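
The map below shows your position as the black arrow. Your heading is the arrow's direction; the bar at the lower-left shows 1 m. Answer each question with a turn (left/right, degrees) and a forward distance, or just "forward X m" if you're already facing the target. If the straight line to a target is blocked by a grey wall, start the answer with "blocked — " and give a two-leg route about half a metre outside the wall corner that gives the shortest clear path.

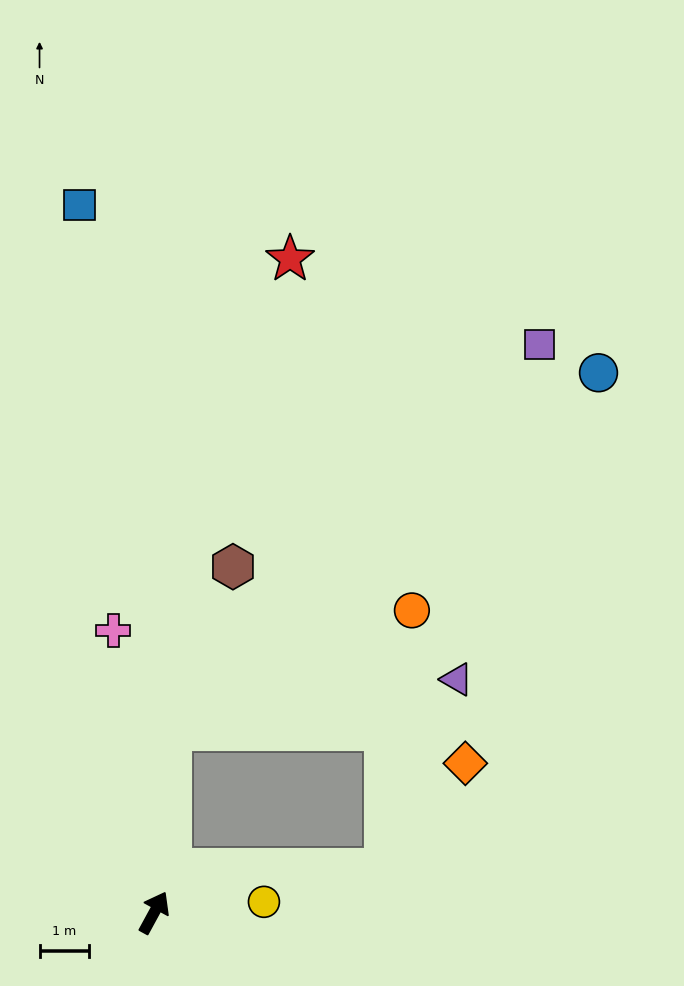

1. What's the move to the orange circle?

blocked — turn left 23°, forward 3.7 m, then turn right 58°, forward 5.5 m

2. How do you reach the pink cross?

turn left 37°, forward 5.8 m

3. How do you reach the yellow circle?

turn right 56°, forward 2.2 m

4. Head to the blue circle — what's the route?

blocked — turn left 23°, forward 3.7 m, then turn right 45°, forward 11.4 m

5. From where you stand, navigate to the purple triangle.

blocked — turn left 23°, forward 3.7 m, then turn right 74°, forward 5.9 m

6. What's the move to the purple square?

blocked — turn left 23°, forward 3.7 m, then turn right 38°, forward 10.9 m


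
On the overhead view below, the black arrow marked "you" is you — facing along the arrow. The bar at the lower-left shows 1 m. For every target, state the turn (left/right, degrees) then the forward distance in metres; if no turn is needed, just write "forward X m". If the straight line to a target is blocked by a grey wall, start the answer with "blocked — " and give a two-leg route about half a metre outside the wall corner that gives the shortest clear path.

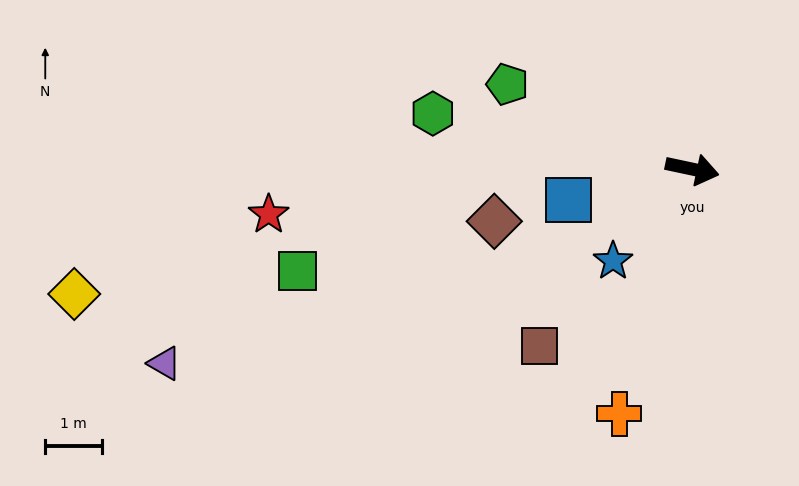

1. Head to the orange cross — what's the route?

turn right 95°, forward 4.5 m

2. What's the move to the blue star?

turn right 119°, forward 2.1 m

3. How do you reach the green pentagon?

turn left 167°, forward 3.6 m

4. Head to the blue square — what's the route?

turn right 154°, forward 2.2 m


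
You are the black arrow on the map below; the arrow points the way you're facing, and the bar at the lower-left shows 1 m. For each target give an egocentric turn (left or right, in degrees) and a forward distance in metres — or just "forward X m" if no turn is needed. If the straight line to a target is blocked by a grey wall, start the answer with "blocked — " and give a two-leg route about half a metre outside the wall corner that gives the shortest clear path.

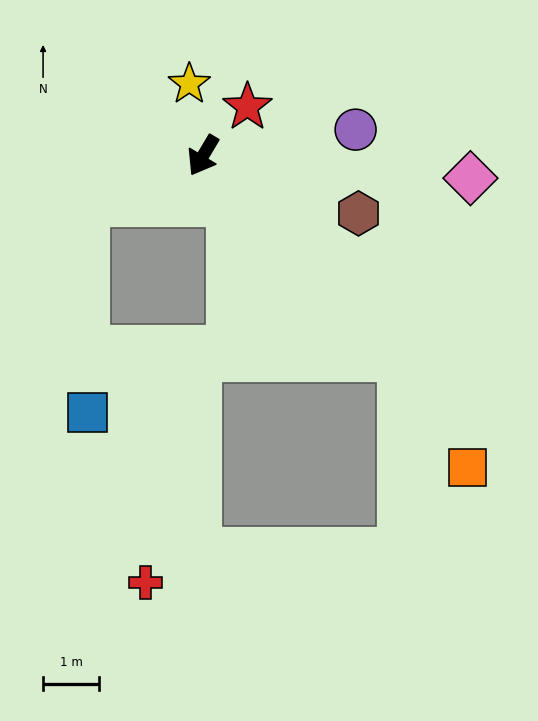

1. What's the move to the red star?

turn left 168°, forward 1.2 m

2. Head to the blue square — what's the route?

blocked — turn right 37°, forward 2.3 m, then turn left 68°, forward 3.7 m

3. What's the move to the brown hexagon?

turn left 100°, forward 3.0 m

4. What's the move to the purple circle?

turn left 130°, forward 2.8 m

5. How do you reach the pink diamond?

turn left 116°, forward 4.8 m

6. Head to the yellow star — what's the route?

turn right 138°, forward 1.3 m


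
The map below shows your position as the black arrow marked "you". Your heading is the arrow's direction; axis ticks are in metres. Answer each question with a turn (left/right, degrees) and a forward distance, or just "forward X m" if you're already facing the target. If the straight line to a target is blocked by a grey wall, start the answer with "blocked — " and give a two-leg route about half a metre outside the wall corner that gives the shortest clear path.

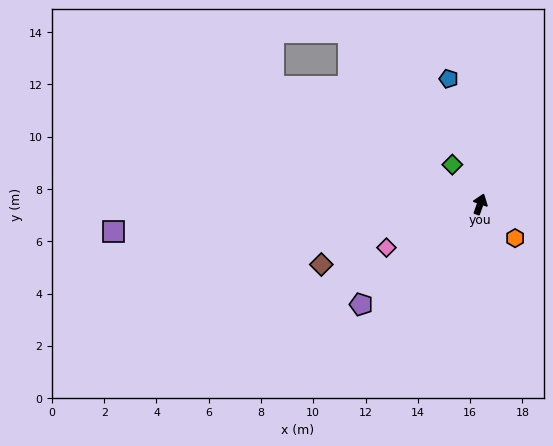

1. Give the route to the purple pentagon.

turn left 149°, forward 6.0 m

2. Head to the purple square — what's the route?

turn left 114°, forward 14.1 m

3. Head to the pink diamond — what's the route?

turn left 134°, forward 4.0 m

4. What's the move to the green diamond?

turn left 54°, forward 1.8 m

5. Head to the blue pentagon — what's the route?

turn left 33°, forward 4.9 m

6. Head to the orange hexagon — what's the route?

turn right 115°, forward 1.9 m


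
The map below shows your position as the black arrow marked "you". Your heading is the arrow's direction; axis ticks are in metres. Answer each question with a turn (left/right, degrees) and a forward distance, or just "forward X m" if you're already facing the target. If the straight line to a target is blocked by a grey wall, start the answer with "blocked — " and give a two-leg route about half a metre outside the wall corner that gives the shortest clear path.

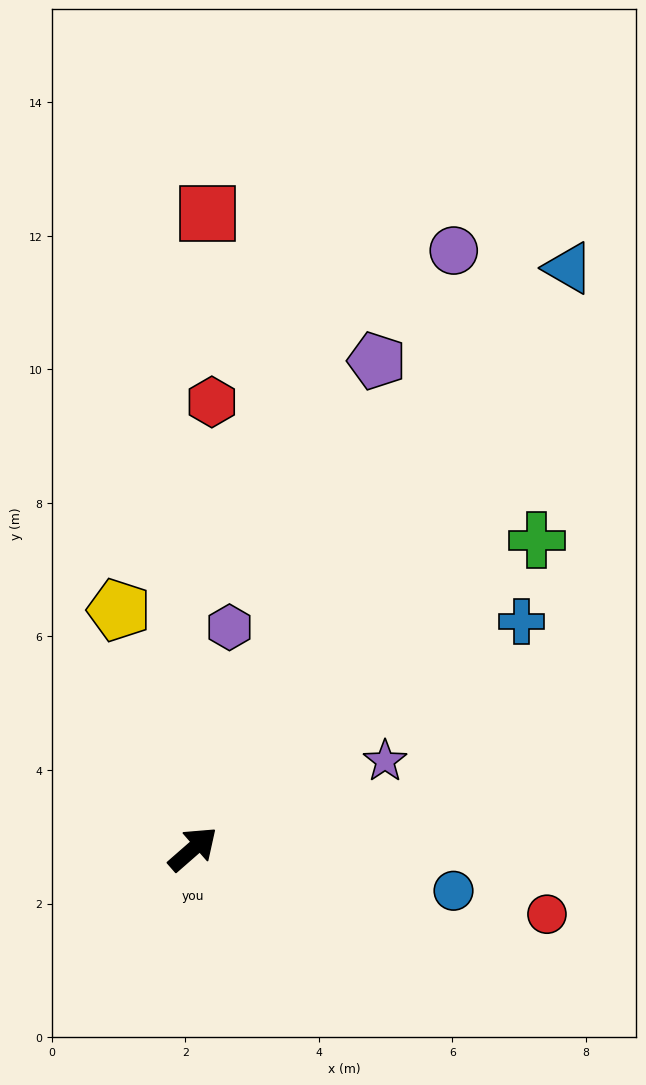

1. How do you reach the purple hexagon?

turn left 39°, forward 3.4 m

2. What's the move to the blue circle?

turn right 50°, forward 4.0 m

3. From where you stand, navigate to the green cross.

forward 6.9 m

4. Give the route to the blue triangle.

turn left 16°, forward 10.4 m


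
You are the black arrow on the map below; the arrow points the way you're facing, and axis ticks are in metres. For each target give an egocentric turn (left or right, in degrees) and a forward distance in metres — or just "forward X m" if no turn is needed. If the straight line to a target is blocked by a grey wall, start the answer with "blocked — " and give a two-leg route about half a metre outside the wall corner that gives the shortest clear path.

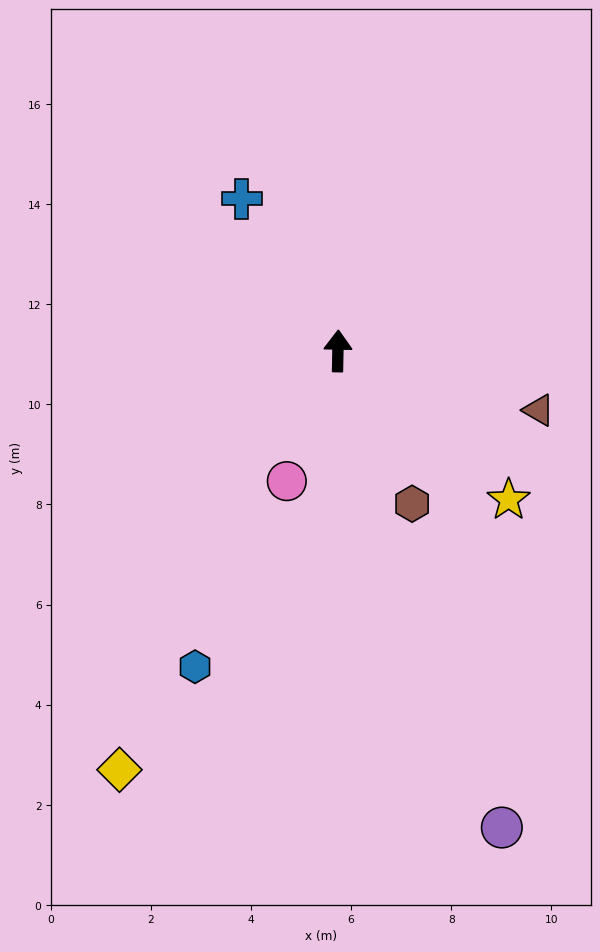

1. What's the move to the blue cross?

turn left 33°, forward 3.6 m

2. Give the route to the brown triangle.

turn right 105°, forward 4.2 m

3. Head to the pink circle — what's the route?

turn left 160°, forward 2.8 m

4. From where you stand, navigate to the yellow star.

turn right 130°, forward 4.5 m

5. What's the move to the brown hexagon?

turn right 153°, forward 3.4 m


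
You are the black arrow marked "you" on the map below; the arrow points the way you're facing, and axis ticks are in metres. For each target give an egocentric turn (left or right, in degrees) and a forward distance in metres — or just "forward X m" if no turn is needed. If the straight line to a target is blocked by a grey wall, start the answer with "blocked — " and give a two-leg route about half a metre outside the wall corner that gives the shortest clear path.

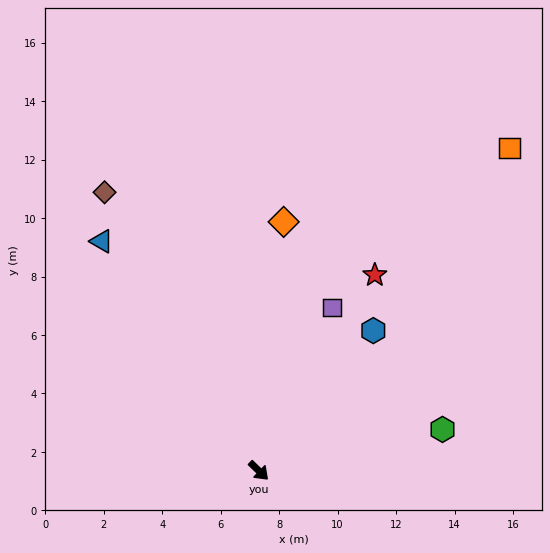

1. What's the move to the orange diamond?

turn left 128°, forward 8.6 m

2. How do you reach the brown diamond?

turn left 163°, forward 10.9 m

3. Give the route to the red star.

turn left 103°, forward 7.8 m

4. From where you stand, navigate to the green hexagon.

turn left 57°, forward 6.4 m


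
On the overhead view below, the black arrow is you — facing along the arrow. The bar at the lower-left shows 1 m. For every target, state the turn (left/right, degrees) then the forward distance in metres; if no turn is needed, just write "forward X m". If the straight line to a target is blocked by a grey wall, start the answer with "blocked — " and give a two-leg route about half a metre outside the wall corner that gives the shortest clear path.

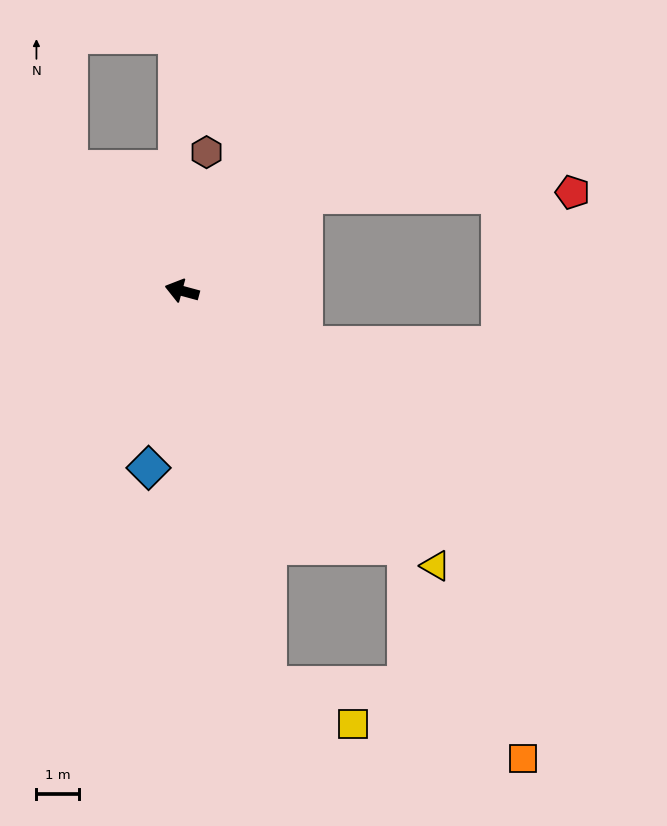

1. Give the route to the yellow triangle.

turn left 148°, forward 8.7 m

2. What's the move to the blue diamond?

turn left 94°, forward 4.2 m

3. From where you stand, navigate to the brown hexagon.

turn right 85°, forward 3.3 m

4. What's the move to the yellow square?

blocked — turn left 118°, forward 9.4 m, then turn left 52°, forward 2.2 m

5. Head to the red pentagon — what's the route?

blocked — turn right 127°, forward 3.6 m, then turn right 37°, forward 6.2 m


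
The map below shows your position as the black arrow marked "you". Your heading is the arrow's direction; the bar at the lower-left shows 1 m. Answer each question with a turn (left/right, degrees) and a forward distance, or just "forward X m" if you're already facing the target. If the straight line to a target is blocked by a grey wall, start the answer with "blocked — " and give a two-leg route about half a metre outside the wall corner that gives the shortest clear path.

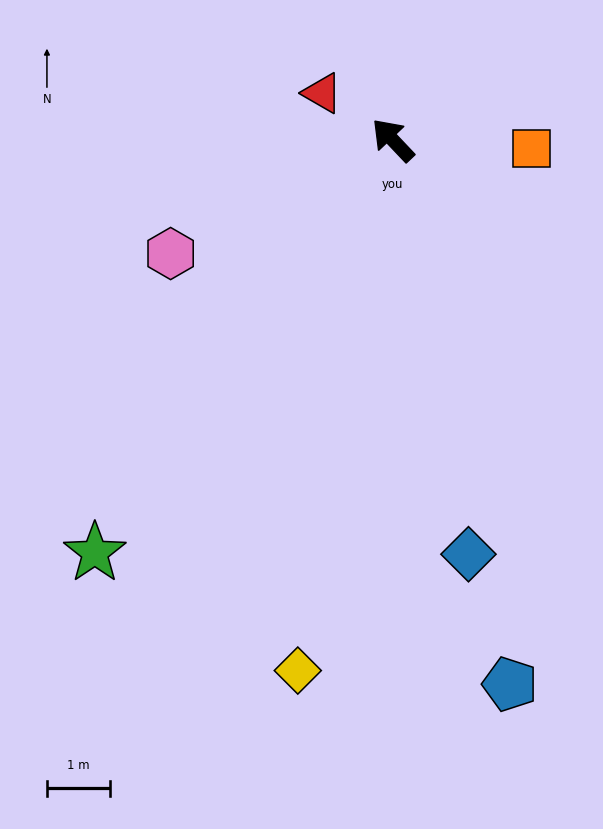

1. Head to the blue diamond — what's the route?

turn left 147°, forward 6.7 m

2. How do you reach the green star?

turn left 101°, forward 8.1 m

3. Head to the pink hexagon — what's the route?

turn left 74°, forward 4.0 m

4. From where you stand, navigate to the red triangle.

turn left 13°, forward 1.4 m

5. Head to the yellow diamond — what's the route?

turn left 126°, forward 8.6 m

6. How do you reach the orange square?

turn right 137°, forward 2.2 m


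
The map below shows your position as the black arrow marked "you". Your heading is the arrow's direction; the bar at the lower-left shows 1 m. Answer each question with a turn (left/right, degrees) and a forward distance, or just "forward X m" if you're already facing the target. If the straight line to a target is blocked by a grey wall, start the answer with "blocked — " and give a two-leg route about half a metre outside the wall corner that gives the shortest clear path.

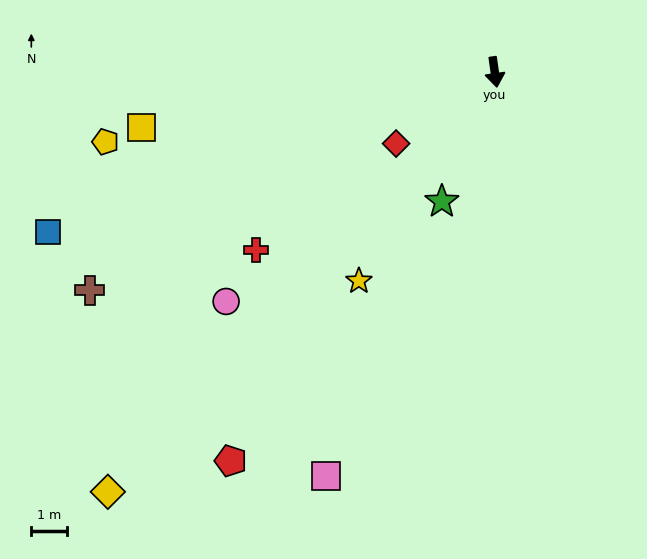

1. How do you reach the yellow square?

turn right 89°, forward 10.1 m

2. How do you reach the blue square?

turn right 78°, forward 13.4 m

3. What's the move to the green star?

turn right 30°, forward 4.0 m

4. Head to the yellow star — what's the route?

turn right 41°, forward 7.0 m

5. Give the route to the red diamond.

turn right 62°, forward 3.4 m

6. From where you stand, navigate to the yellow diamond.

turn right 51°, forward 16.1 m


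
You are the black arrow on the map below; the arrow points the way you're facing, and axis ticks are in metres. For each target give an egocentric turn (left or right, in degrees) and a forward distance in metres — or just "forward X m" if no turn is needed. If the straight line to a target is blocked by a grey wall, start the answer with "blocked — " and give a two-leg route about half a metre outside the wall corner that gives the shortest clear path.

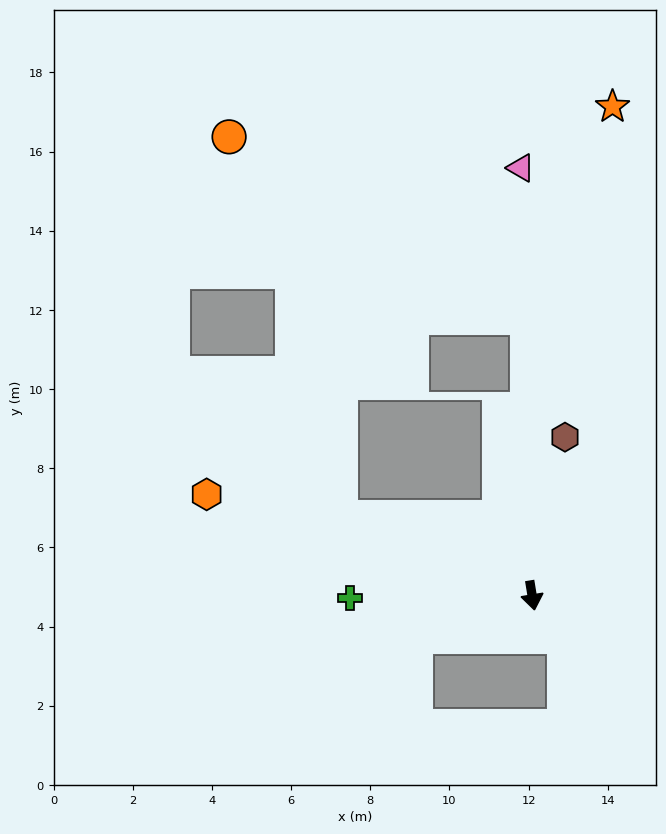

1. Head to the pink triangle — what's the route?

turn left 172°, forward 10.8 m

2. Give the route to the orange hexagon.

turn right 117°, forward 8.6 m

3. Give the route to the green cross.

turn right 98°, forward 4.6 m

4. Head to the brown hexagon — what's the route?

turn left 159°, forward 4.1 m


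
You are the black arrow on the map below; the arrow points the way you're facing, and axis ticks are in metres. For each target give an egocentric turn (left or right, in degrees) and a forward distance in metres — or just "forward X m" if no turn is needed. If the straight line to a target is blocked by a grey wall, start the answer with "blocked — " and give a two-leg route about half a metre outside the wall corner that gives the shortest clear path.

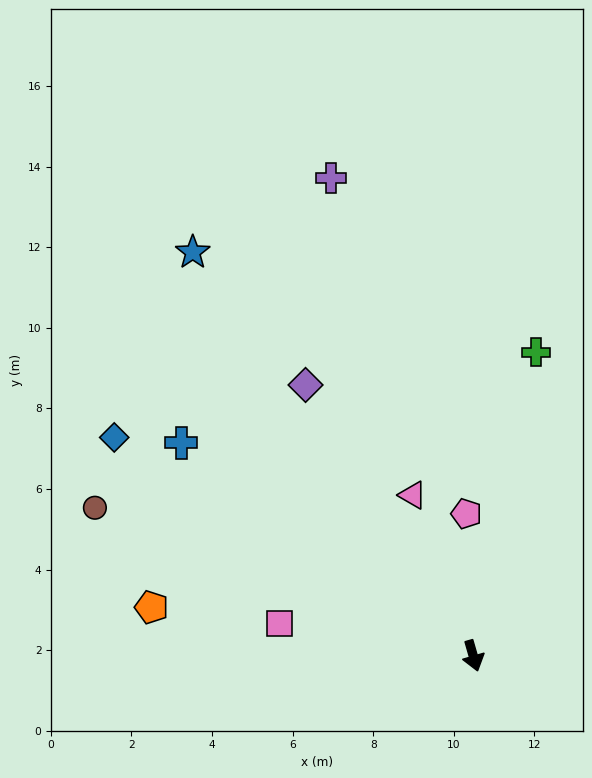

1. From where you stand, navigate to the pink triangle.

turn right 175°, forward 4.3 m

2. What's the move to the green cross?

turn left 152°, forward 7.7 m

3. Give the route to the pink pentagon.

turn left 167°, forward 3.5 m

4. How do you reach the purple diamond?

turn right 164°, forward 7.9 m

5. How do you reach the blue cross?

turn right 142°, forward 9.0 m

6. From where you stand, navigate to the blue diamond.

turn right 137°, forward 10.4 m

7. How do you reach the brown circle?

turn right 127°, forward 10.1 m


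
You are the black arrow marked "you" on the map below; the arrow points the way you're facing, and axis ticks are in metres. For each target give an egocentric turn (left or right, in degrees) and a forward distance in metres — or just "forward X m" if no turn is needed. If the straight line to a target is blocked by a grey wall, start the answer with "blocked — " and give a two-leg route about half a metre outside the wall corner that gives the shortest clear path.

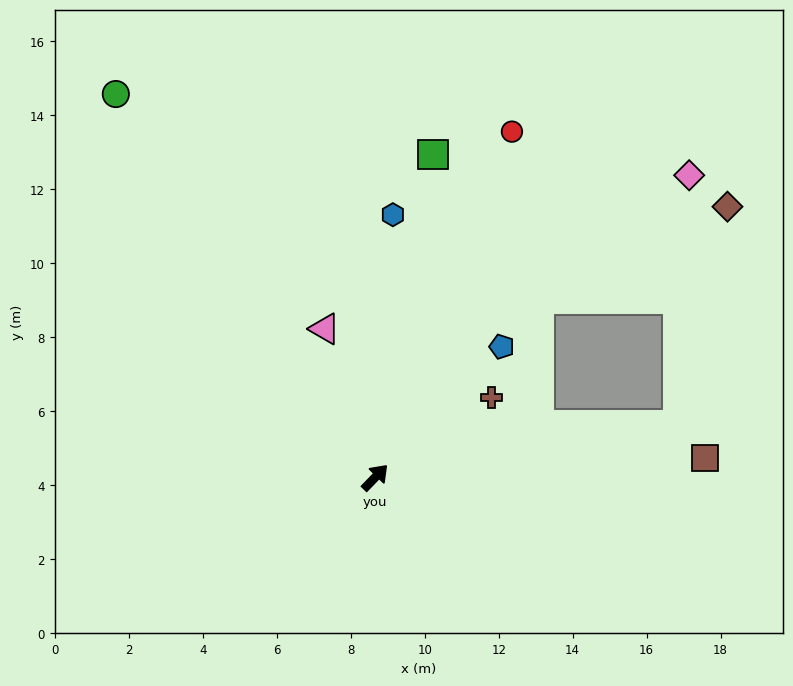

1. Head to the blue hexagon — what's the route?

turn left 40°, forward 7.1 m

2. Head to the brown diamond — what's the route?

blocked — turn right 36°, forward 8.3 m, then turn left 67°, forward 6.1 m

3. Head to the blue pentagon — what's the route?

forward 4.9 m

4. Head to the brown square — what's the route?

turn right 43°, forward 8.9 m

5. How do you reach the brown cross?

turn right 12°, forward 3.8 m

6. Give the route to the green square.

turn left 34°, forward 8.9 m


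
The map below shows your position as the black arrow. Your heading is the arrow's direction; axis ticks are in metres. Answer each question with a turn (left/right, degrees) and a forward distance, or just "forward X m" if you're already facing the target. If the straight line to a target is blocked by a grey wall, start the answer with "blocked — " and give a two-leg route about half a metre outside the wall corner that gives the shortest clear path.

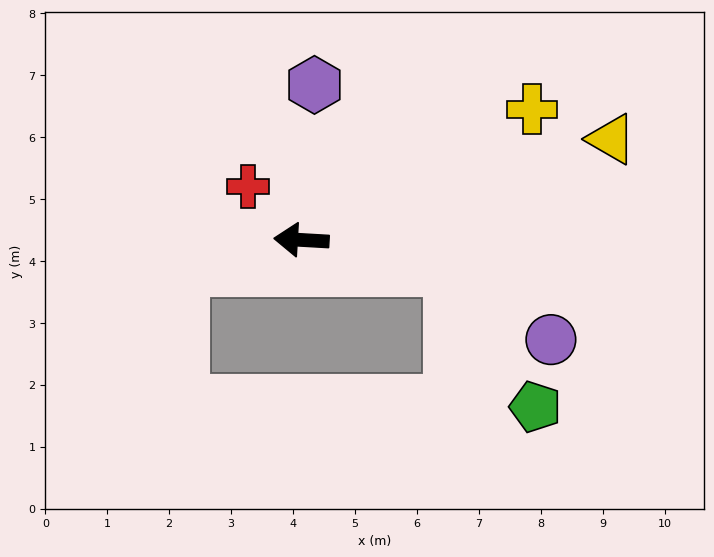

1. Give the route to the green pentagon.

blocked — turn left 172°, forward 2.4 m, then turn right 47°, forward 2.6 m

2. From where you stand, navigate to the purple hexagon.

turn right 92°, forward 2.5 m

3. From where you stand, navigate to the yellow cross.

turn right 147°, forward 4.3 m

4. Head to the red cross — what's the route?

turn right 42°, forward 1.2 m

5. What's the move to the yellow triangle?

turn right 159°, forward 5.3 m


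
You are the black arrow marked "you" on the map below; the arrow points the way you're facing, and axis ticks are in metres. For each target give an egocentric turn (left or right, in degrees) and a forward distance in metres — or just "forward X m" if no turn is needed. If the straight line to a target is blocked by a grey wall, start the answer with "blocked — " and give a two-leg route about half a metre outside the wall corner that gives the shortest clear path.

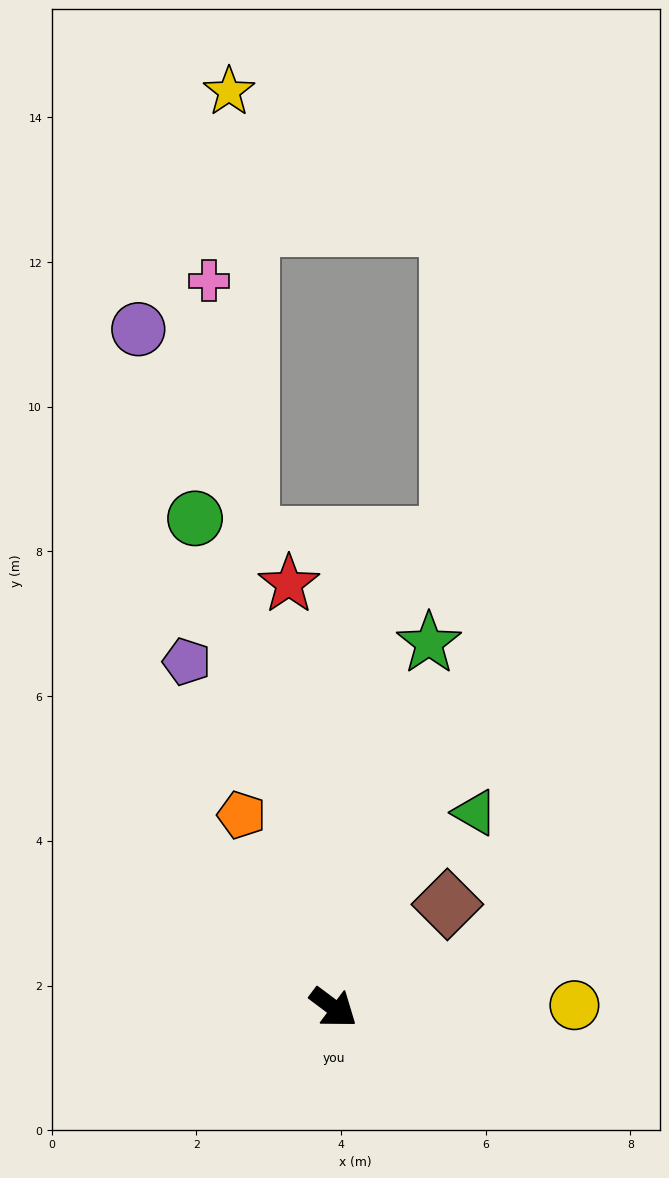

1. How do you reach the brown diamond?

turn left 79°, forward 2.1 m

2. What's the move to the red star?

turn left 133°, forward 5.9 m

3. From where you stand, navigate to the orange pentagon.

turn left 152°, forward 3.0 m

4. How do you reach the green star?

turn left 112°, forward 5.2 m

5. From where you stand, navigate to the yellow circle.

turn left 37°, forward 3.3 m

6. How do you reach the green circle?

turn left 143°, forward 7.0 m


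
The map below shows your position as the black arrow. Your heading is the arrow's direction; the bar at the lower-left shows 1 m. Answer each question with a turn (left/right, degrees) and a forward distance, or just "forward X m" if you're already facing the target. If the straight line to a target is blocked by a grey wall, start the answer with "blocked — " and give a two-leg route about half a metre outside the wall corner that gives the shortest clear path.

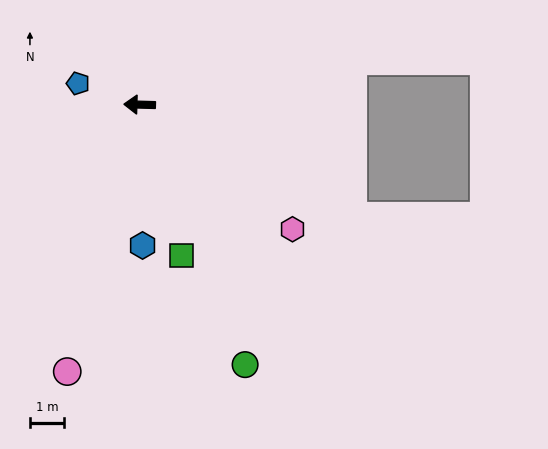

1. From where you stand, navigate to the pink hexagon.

turn left 142°, forward 5.7 m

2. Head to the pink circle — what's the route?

turn left 76°, forward 8.1 m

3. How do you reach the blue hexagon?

turn left 93°, forward 4.1 m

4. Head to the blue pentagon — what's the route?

turn right 17°, forward 1.9 m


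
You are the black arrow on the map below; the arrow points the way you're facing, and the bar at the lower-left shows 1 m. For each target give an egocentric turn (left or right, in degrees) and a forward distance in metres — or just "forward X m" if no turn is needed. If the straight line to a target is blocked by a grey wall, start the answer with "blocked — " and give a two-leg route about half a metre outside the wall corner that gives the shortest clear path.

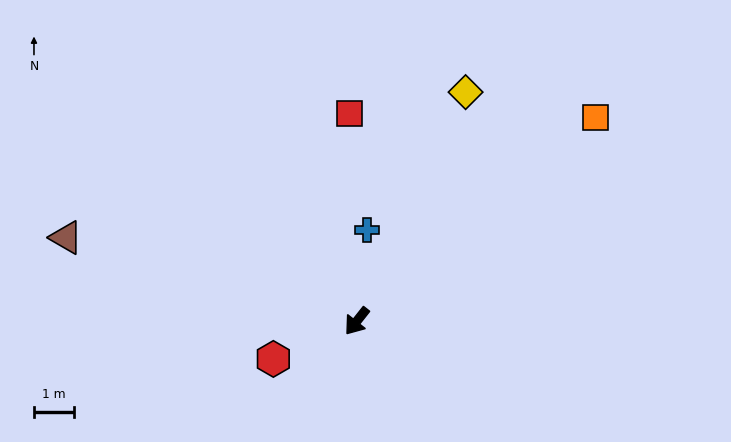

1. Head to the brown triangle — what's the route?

turn right 68°, forward 7.5 m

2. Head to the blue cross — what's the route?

turn right 148°, forward 2.3 m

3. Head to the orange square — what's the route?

turn left 169°, forward 7.8 m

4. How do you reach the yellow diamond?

turn right 167°, forward 6.3 m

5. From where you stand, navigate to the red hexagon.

turn right 27°, forward 2.3 m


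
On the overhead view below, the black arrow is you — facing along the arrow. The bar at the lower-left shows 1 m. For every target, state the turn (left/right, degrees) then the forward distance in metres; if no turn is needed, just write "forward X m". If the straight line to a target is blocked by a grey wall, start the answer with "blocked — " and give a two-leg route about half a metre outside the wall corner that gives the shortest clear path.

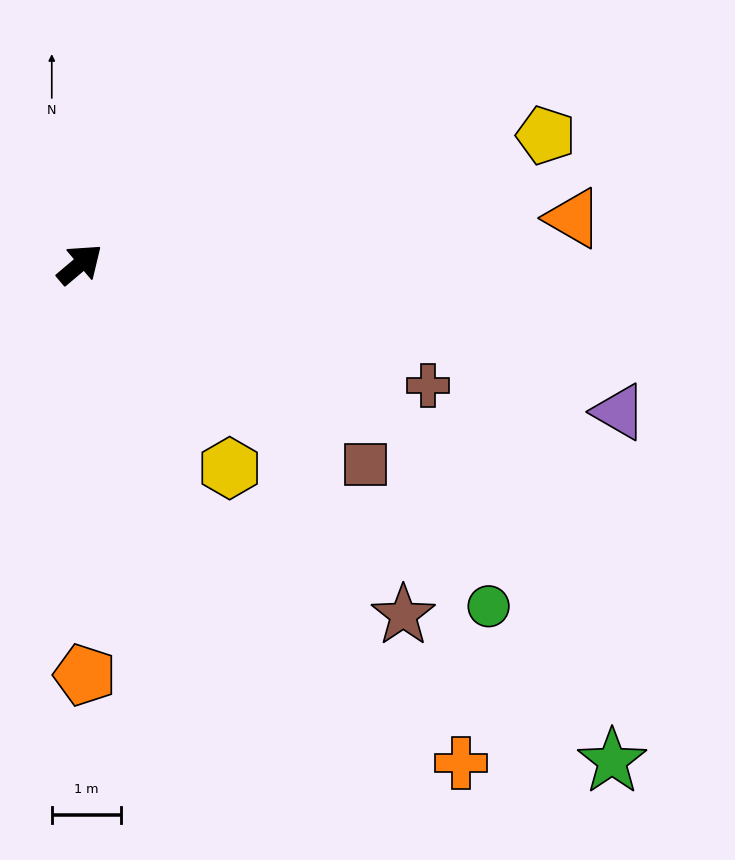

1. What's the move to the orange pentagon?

turn right 130°, forward 5.9 m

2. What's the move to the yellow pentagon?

turn right 25°, forward 7.0 m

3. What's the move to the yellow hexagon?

turn right 94°, forward 3.6 m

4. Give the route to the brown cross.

turn right 59°, forward 5.3 m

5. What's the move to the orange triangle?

turn right 35°, forward 7.1 m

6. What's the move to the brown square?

turn right 75°, forward 5.0 m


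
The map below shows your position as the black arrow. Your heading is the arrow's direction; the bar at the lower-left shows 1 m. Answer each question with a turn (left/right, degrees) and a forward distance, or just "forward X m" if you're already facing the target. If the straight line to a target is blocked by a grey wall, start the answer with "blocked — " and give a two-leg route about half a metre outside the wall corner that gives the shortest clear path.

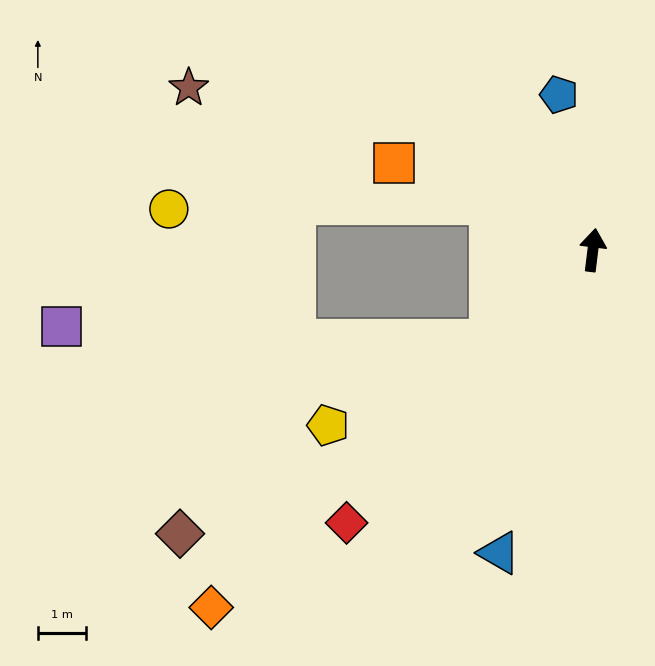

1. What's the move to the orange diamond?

turn left 140°, forward 10.9 m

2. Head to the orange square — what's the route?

turn left 73°, forward 4.5 m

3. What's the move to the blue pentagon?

turn left 19°, forward 3.3 m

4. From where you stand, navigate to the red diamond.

turn left 145°, forward 7.7 m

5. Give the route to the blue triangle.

turn left 170°, forward 6.6 m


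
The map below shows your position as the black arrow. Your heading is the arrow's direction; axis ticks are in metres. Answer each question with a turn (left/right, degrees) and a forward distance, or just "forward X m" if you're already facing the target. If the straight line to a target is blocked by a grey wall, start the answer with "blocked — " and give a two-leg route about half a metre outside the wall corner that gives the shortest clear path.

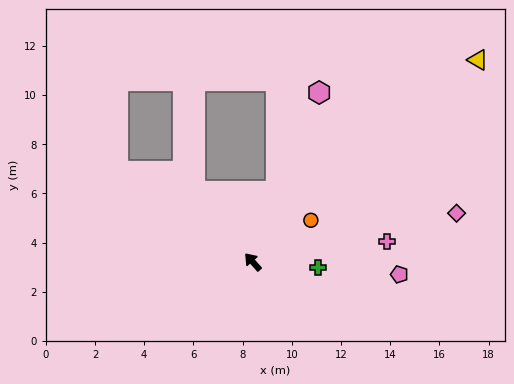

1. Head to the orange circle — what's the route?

turn right 96°, forward 2.9 m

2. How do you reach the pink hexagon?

turn right 63°, forward 7.4 m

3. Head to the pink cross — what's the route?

turn right 123°, forward 5.5 m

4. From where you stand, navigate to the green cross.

turn right 136°, forward 2.7 m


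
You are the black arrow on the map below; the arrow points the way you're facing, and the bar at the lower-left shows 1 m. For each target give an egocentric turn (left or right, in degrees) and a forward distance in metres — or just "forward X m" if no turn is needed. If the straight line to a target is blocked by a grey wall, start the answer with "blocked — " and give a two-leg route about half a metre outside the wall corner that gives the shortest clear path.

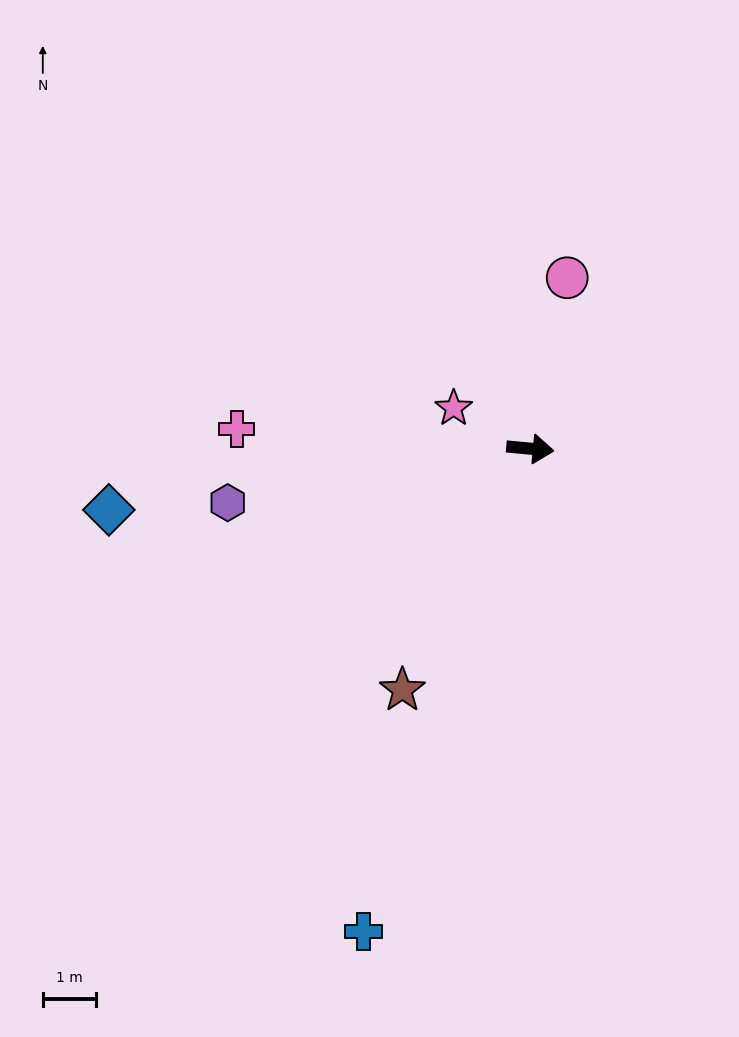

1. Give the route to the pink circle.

turn left 83°, forward 3.3 m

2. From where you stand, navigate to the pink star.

turn left 157°, forward 1.6 m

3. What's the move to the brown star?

turn right 113°, forward 5.2 m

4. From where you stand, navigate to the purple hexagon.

turn right 165°, forward 5.8 m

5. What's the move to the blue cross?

turn right 104°, forward 9.7 m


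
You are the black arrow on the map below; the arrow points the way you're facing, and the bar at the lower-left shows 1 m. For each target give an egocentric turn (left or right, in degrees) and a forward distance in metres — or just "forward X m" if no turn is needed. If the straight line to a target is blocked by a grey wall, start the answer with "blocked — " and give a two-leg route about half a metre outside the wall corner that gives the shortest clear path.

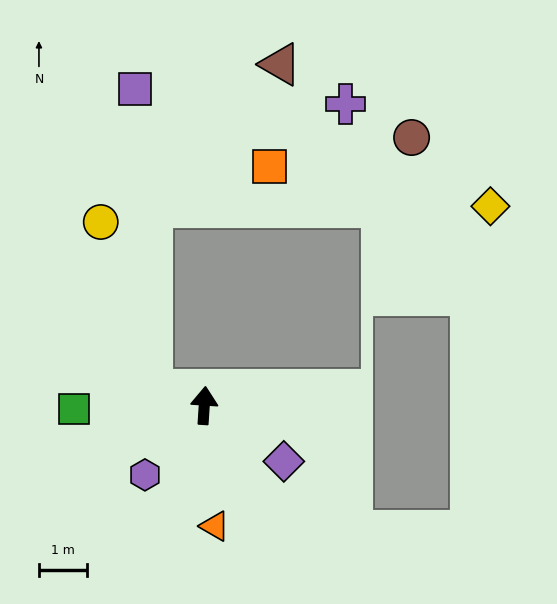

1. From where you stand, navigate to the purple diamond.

turn right 121°, forward 2.0 m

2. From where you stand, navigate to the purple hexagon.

turn left 143°, forward 1.9 m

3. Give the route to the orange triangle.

turn right 171°, forward 2.5 m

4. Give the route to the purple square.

blocked — turn left 77°, forward 1.1 m, then turn right 70°, forward 6.2 m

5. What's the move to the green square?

turn left 95°, forward 2.7 m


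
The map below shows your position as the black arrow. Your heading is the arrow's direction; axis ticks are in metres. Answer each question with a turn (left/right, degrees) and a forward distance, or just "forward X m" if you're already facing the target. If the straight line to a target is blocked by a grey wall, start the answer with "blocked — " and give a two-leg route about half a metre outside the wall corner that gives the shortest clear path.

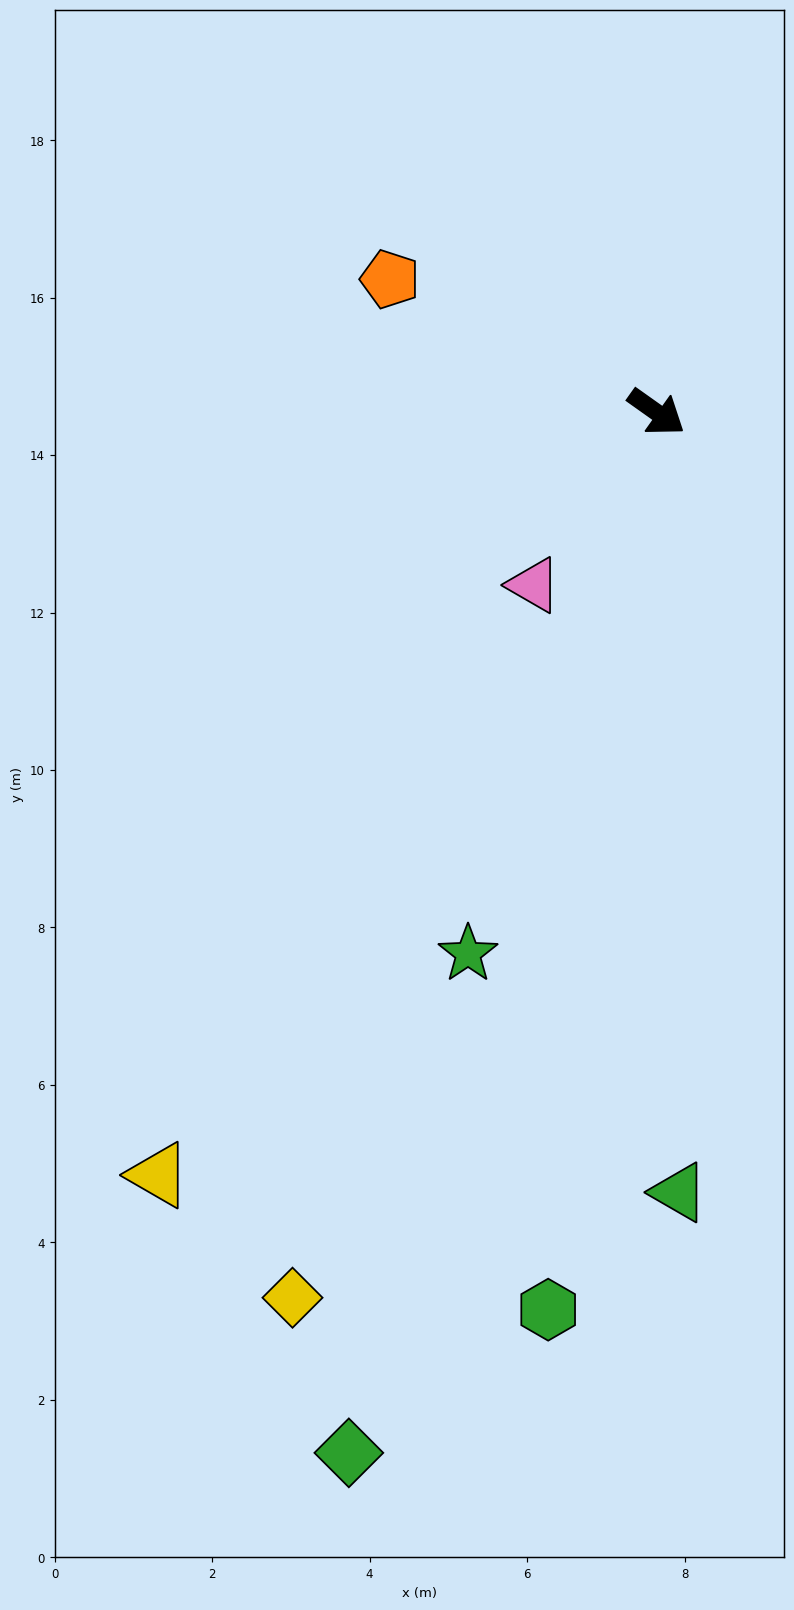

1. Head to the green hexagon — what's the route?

turn right 62°, forward 11.5 m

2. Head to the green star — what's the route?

turn right 74°, forward 7.3 m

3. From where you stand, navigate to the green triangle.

turn right 53°, forward 9.9 m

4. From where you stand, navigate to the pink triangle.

turn right 90°, forward 2.7 m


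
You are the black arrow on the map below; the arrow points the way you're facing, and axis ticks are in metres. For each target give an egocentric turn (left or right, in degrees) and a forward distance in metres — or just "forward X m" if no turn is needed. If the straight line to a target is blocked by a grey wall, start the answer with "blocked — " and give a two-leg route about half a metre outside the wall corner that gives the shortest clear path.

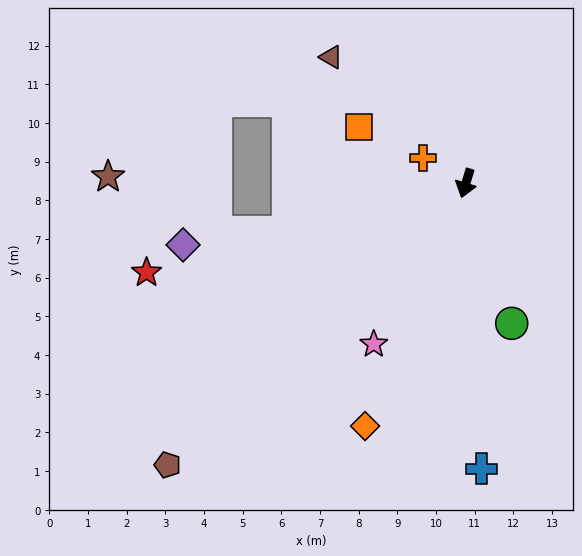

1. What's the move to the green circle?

turn left 35°, forward 3.8 m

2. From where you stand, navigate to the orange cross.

turn right 104°, forward 1.3 m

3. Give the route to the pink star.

turn right 13°, forward 4.8 m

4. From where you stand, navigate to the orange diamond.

turn right 6°, forward 6.8 m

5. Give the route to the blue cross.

turn left 20°, forward 7.4 m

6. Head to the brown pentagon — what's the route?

turn right 30°, forward 10.6 m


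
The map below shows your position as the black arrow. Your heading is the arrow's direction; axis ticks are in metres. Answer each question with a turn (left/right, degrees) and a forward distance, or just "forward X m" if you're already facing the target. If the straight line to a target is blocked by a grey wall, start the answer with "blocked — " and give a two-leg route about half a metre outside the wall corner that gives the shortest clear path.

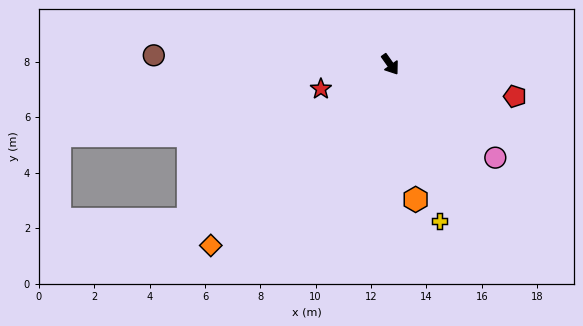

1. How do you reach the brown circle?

turn right 128°, forward 8.5 m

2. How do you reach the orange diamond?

turn right 80°, forward 9.2 m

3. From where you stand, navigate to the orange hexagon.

turn right 25°, forward 5.0 m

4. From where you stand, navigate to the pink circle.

turn left 13°, forward 5.1 m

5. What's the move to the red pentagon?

turn left 40°, forward 4.7 m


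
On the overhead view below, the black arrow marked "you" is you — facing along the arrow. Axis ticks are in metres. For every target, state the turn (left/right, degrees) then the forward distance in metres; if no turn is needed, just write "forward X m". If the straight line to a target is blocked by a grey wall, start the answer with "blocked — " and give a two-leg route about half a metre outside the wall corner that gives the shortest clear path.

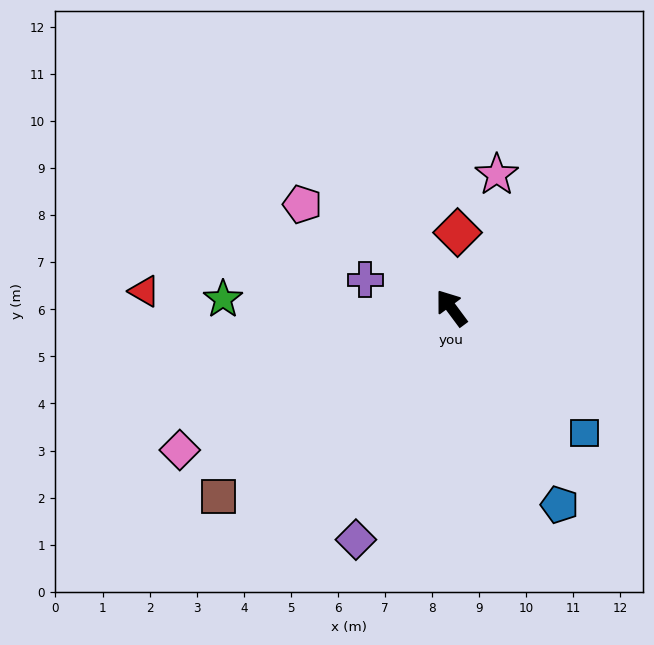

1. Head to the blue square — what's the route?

turn right 170°, forward 3.9 m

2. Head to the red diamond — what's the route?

turn right 41°, forward 1.6 m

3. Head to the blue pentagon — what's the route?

turn left 172°, forward 4.8 m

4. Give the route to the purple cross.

turn left 35°, forward 1.9 m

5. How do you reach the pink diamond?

turn left 81°, forward 6.5 m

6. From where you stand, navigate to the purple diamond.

turn left 121°, forward 5.3 m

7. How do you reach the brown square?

turn left 92°, forward 6.4 m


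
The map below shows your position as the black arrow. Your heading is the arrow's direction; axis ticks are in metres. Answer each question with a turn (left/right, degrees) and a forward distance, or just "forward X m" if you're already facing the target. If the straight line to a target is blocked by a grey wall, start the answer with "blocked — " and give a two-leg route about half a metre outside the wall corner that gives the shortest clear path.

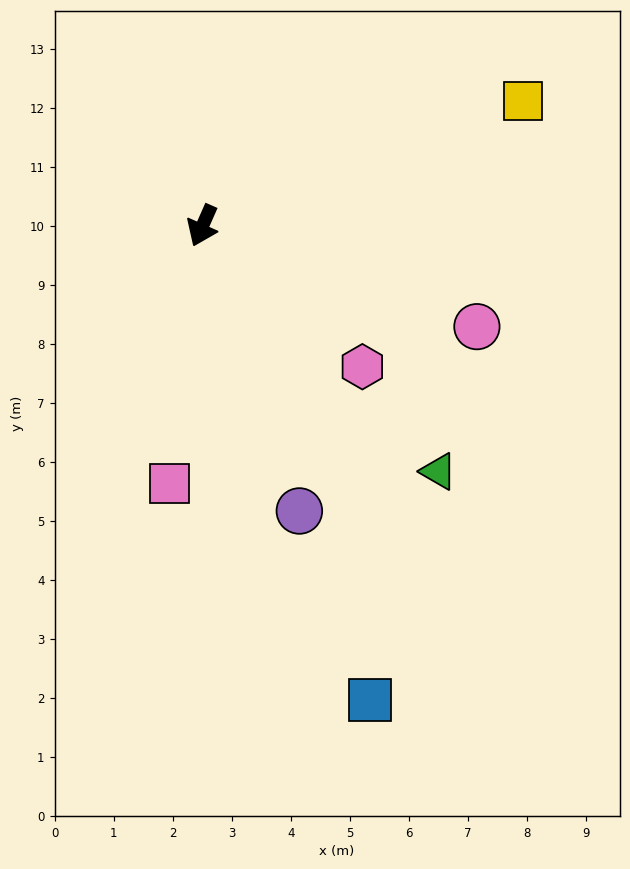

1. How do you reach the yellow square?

turn left 135°, forward 5.8 m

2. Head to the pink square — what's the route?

turn left 16°, forward 4.4 m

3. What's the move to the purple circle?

turn left 43°, forward 5.1 m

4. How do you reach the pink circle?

turn left 94°, forward 5.0 m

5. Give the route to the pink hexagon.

turn left 72°, forward 3.6 m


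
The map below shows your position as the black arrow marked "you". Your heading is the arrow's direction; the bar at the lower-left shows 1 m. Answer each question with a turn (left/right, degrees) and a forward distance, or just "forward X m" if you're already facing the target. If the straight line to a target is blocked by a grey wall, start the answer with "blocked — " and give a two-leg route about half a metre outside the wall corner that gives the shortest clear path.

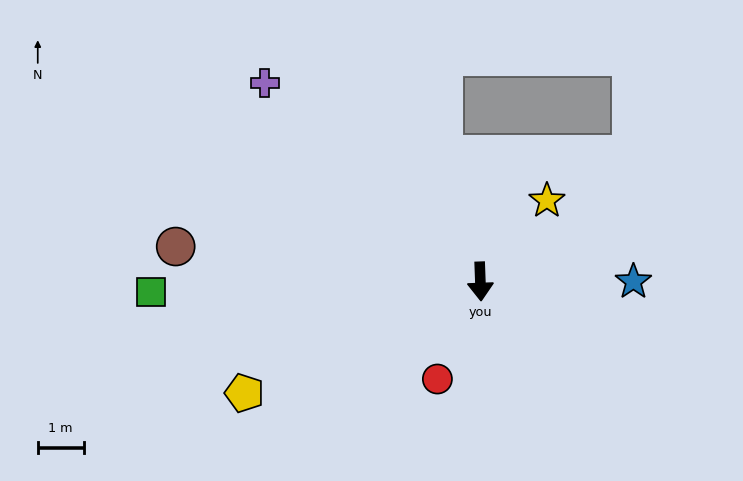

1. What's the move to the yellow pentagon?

turn right 67°, forward 5.7 m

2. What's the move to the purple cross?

turn right 135°, forward 6.4 m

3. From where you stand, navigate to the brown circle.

turn right 99°, forward 6.7 m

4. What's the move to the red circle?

turn right 26°, forward 2.3 m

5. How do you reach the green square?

turn right 90°, forward 7.2 m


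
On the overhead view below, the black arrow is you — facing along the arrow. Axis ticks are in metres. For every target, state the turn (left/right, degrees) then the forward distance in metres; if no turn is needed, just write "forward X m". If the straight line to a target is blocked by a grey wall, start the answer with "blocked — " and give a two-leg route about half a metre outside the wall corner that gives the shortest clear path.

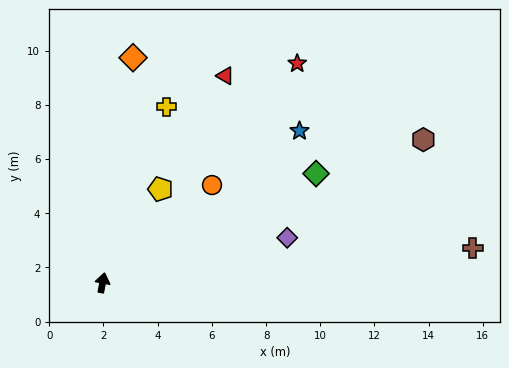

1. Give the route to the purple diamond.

turn right 65°, forward 7.0 m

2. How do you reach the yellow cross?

turn right 9°, forward 6.9 m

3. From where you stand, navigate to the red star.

turn right 31°, forward 10.8 m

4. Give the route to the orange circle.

turn right 37°, forward 5.4 m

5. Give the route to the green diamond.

turn right 52°, forward 8.8 m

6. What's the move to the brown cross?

turn right 74°, forward 13.7 m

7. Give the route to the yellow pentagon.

turn right 21°, forward 4.1 m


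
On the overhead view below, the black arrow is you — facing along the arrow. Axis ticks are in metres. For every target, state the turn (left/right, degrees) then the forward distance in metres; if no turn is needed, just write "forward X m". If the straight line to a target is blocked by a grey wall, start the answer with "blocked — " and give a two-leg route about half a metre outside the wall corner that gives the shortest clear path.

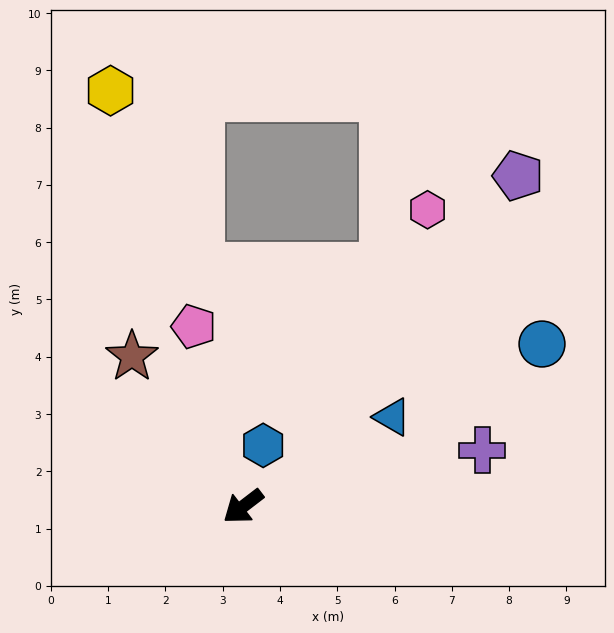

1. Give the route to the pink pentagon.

turn right 112°, forward 3.3 m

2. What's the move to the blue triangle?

turn left 173°, forward 3.0 m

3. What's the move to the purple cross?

turn left 156°, forward 4.3 m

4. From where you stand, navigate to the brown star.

turn right 91°, forward 3.3 m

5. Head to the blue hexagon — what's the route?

turn right 146°, forward 1.1 m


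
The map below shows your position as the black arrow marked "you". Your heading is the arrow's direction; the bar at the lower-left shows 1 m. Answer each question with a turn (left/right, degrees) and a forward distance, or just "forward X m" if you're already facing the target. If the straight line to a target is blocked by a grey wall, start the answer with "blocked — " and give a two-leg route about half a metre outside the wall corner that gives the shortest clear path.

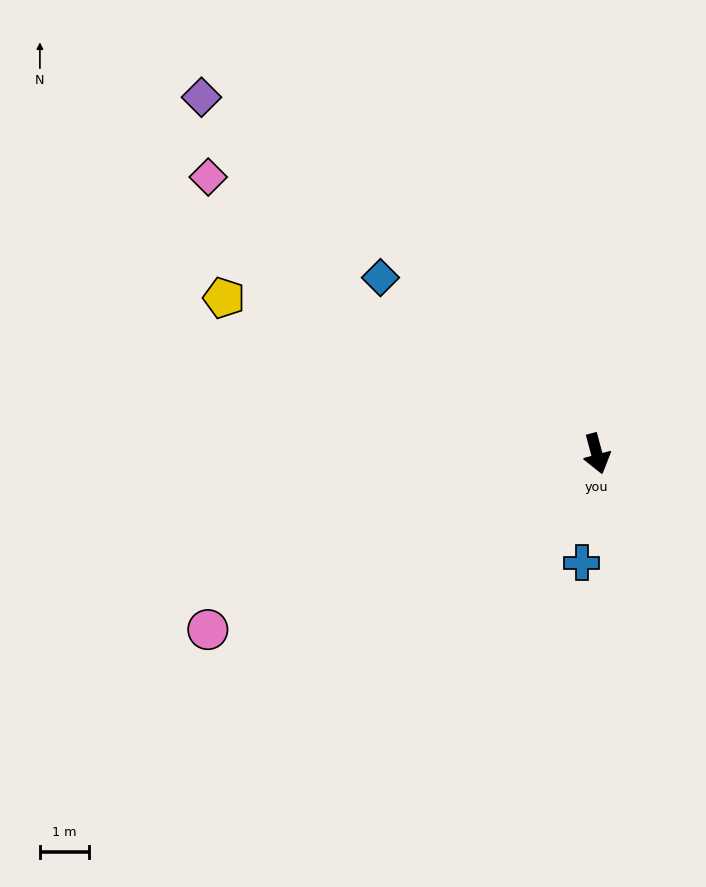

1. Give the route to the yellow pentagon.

turn right 128°, forward 8.2 m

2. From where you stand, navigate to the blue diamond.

turn right 144°, forward 5.6 m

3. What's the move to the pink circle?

turn right 81°, forward 8.6 m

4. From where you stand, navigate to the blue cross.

turn right 23°, forward 2.2 m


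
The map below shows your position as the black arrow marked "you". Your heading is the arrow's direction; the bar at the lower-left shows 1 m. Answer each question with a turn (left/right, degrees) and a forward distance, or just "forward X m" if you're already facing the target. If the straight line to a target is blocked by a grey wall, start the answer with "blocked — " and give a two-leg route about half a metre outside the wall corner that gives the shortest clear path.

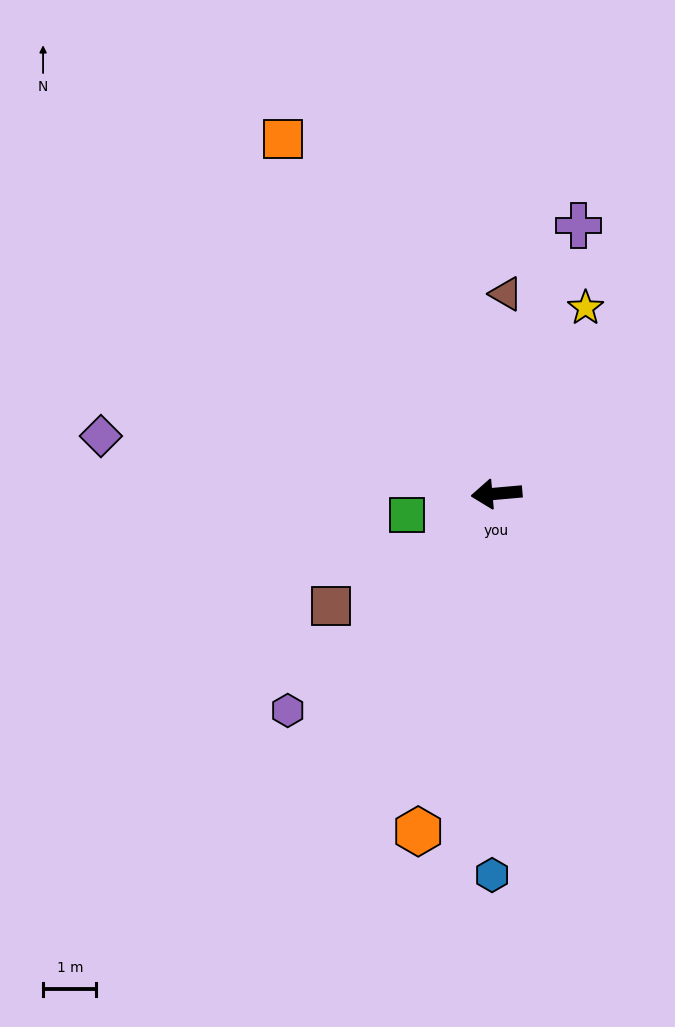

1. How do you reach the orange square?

turn right 64°, forward 7.8 m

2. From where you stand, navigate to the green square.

turn left 8°, forward 1.7 m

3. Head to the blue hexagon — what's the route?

turn left 84°, forward 7.1 m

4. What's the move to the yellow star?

turn right 121°, forward 3.9 m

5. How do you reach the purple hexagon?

turn left 41°, forward 5.6 m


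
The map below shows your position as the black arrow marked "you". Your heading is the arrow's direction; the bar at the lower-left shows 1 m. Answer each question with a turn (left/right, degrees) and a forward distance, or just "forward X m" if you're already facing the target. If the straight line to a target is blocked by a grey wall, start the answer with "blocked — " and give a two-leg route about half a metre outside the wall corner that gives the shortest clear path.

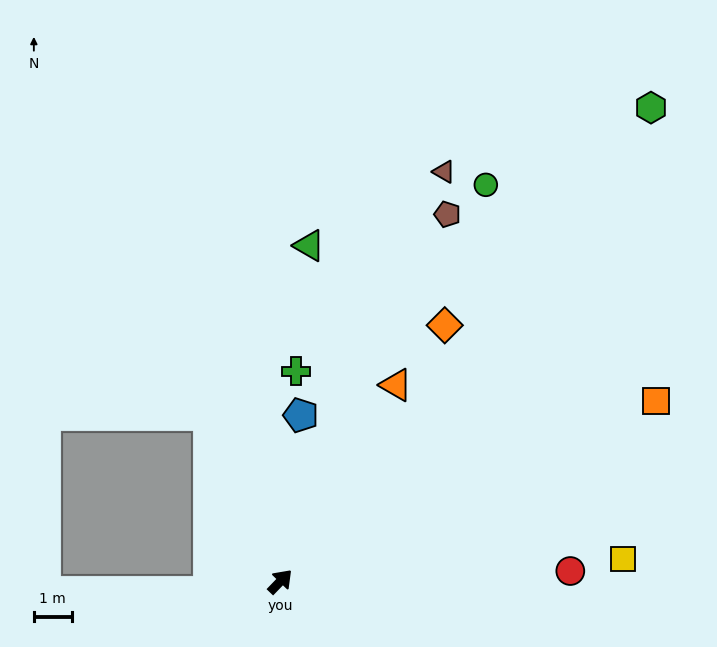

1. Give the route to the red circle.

turn right 44°, forward 7.6 m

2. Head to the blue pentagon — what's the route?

turn left 37°, forward 4.4 m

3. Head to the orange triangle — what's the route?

turn left 13°, forward 6.0 m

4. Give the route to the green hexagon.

turn left 6°, forward 15.9 m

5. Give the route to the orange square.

turn right 20°, forward 11.0 m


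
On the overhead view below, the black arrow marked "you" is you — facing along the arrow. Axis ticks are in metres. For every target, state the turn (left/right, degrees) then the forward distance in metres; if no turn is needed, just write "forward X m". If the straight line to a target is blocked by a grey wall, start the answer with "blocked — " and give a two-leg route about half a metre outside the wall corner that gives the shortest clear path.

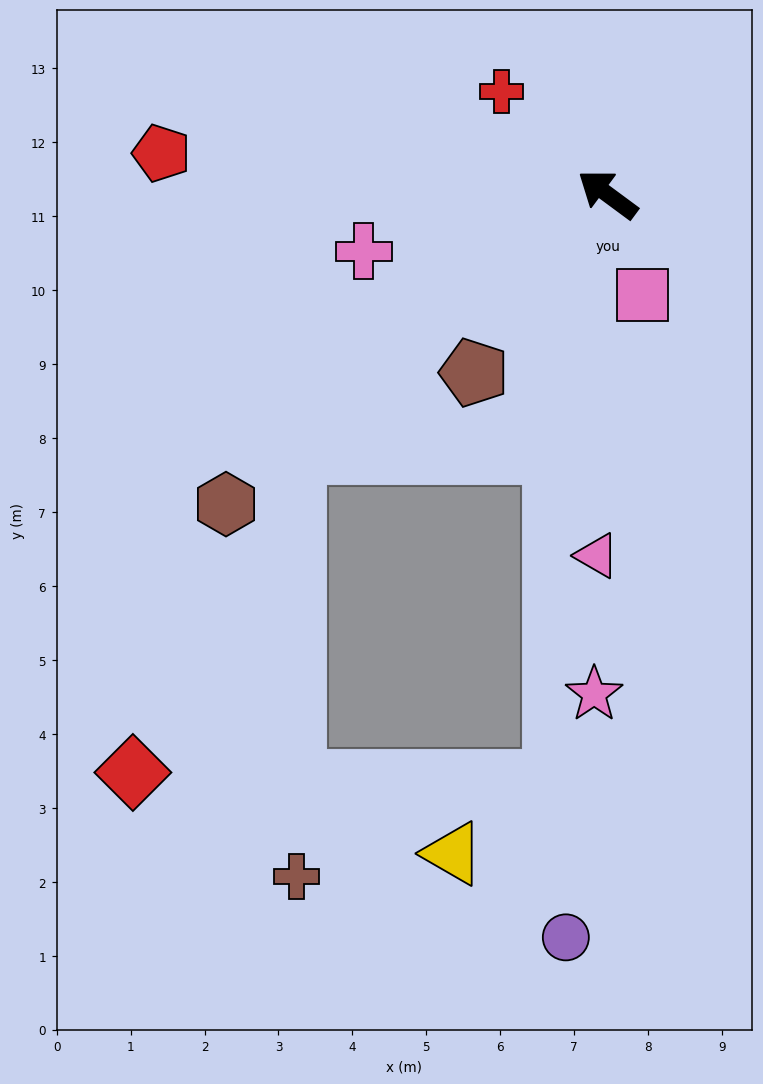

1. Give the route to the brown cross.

blocked — turn left 76°, forward 5.5 m, then turn left 51°, forward 5.7 m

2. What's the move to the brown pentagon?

turn left 90°, forward 3.0 m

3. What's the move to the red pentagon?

turn left 31°, forward 6.1 m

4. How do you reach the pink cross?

turn left 50°, forward 3.4 m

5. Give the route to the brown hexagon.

turn left 76°, forward 6.6 m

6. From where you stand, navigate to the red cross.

turn right 8°, forward 2.0 m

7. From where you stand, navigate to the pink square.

turn left 145°, forward 1.4 m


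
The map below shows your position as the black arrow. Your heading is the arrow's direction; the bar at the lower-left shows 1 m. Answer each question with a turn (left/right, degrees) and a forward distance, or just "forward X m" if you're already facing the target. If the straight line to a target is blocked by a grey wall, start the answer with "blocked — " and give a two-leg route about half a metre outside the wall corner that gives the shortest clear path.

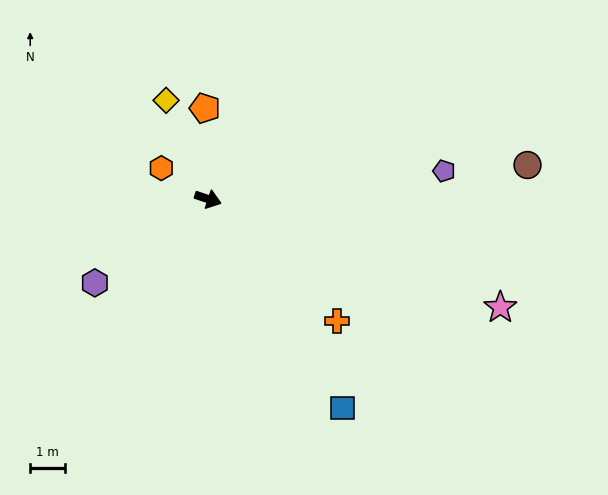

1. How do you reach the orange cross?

turn right 25°, forward 5.1 m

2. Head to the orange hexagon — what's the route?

turn left 165°, forward 1.6 m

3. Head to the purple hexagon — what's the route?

turn right 125°, forward 4.1 m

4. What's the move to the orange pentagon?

turn left 110°, forward 2.6 m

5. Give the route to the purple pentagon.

turn left 25°, forward 6.8 m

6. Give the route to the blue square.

turn right 39°, forward 7.1 m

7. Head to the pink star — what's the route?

forward 9.0 m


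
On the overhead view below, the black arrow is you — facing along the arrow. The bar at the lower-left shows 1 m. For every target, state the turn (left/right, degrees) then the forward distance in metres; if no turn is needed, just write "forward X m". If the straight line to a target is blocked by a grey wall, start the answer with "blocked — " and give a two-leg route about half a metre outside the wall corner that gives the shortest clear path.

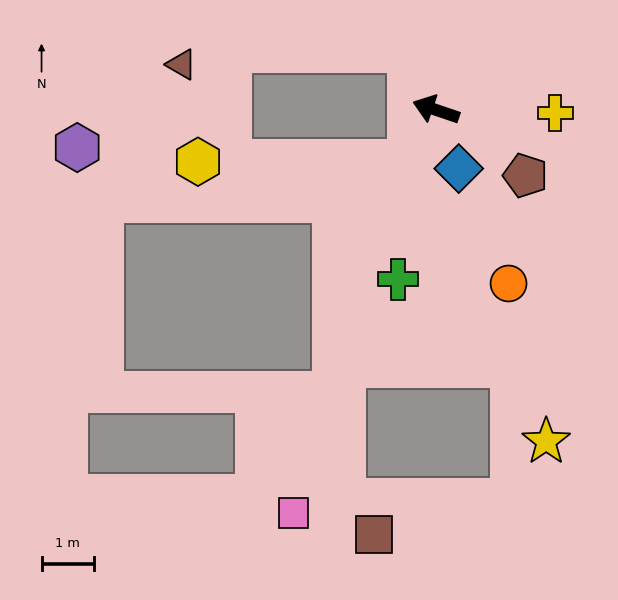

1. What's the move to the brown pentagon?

turn left 163°, forward 2.1 m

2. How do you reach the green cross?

turn left 96°, forward 3.3 m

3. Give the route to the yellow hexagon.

blocked — turn left 82°, forward 1.1 m, then turn right 63°, forward 4.1 m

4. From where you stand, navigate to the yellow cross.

turn right 163°, forward 2.3 m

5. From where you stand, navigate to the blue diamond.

turn left 130°, forward 1.2 m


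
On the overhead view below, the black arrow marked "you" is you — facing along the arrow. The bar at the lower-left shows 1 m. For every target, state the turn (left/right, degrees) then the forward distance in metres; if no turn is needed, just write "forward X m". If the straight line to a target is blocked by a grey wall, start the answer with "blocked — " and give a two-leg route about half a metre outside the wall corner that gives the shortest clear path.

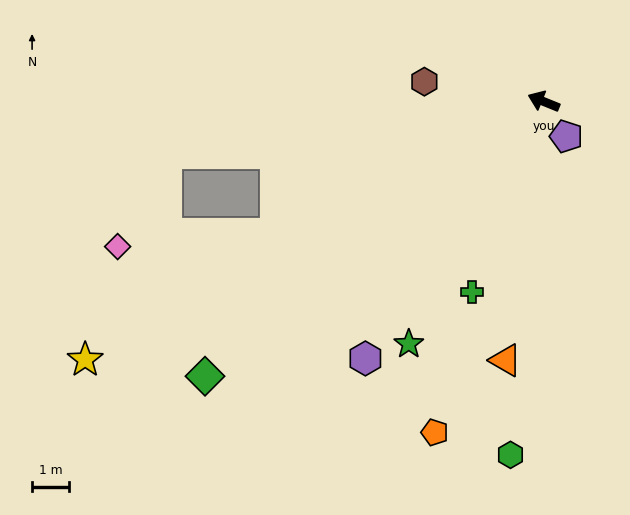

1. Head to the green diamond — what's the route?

turn left 61°, forward 11.7 m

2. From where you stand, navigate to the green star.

turn left 83°, forward 7.5 m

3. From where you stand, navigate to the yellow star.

turn left 51°, forward 14.1 m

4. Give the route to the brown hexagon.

turn left 13°, forward 3.3 m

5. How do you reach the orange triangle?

turn left 104°, forward 7.0 m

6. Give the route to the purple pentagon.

turn left 145°, forward 1.1 m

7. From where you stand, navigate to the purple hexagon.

turn left 77°, forward 8.4 m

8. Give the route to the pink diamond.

blocked — turn left 48°, forward 8.0 m, then turn right 21°, forward 4.3 m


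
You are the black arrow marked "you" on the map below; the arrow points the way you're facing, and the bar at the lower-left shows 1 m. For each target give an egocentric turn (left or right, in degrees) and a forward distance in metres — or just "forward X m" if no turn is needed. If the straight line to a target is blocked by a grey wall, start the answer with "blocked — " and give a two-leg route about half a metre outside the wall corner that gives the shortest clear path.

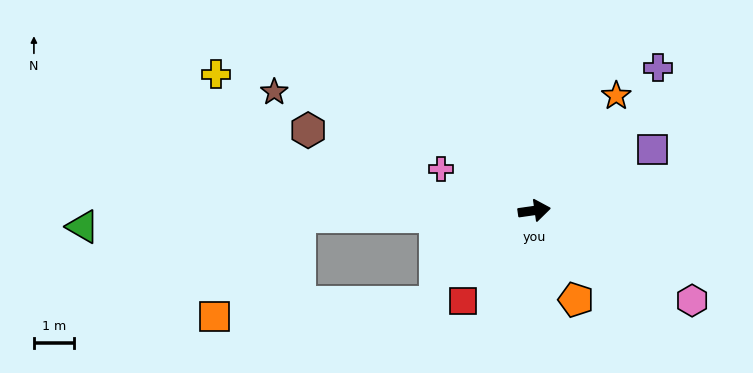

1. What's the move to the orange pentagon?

turn right 73°, forward 2.5 m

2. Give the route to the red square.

turn right 136°, forward 2.9 m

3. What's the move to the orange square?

blocked — turn left 173°, forward 5.9 m, then turn left 49°, forward 3.3 m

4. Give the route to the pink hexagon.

turn right 38°, forward 4.6 m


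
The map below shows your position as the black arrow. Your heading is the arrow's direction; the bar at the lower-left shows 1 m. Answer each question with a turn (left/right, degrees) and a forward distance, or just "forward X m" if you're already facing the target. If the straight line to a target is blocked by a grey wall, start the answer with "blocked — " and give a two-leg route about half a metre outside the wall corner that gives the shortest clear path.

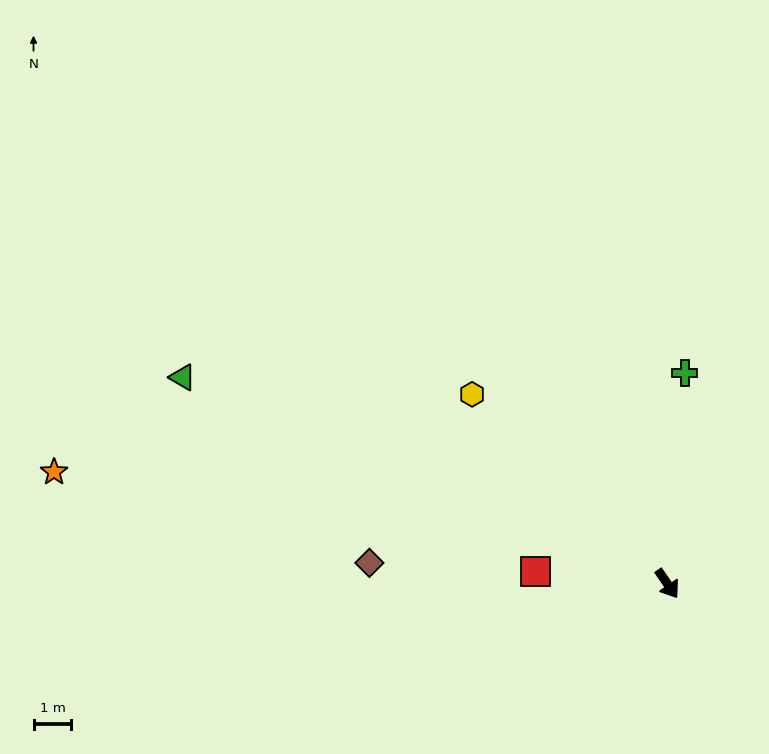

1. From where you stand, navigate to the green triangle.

turn right 147°, forward 13.9 m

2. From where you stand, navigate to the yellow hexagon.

turn right 169°, forward 7.2 m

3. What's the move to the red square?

turn right 130°, forward 3.5 m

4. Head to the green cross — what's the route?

turn left 141°, forward 5.6 m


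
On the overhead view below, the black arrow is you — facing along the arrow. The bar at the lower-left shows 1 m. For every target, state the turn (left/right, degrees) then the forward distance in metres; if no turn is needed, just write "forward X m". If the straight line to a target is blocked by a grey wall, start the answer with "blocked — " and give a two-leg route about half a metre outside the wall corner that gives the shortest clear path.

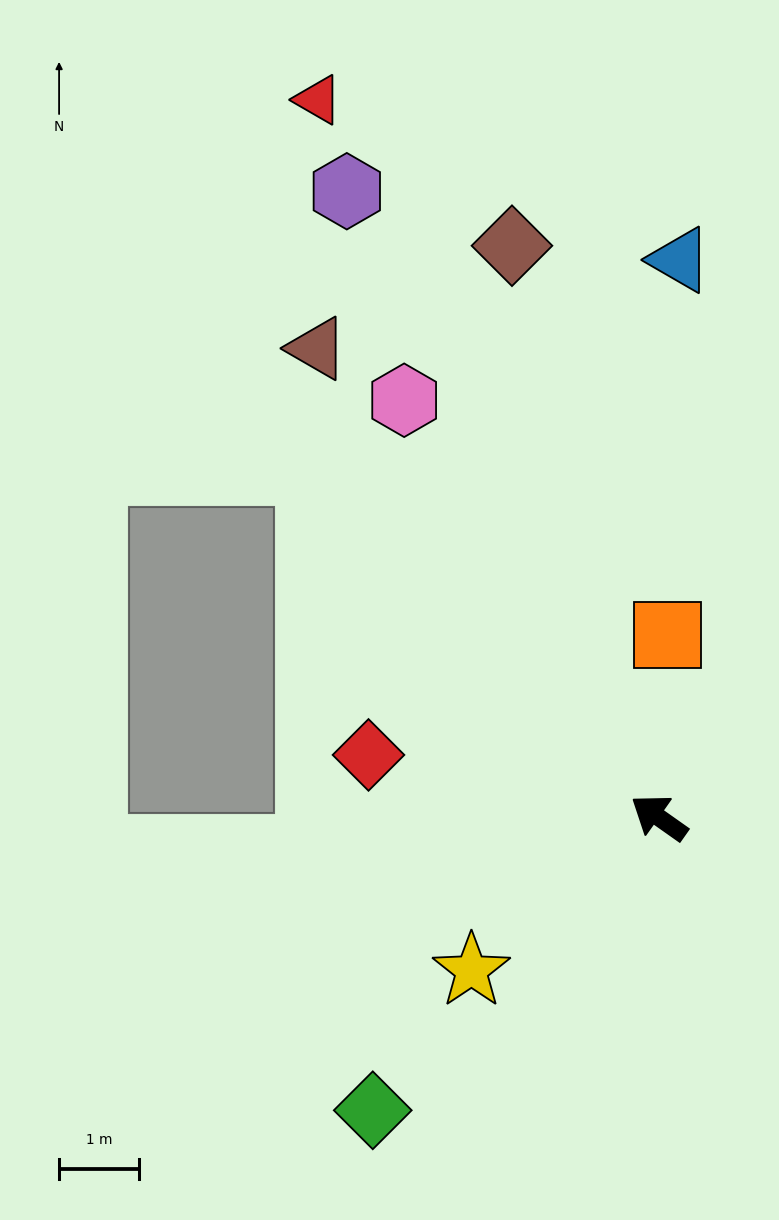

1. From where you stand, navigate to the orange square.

turn right 57°, forward 2.3 m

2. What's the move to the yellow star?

turn left 74°, forward 3.0 m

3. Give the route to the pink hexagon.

turn right 23°, forward 6.1 m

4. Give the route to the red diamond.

turn left 23°, forward 3.7 m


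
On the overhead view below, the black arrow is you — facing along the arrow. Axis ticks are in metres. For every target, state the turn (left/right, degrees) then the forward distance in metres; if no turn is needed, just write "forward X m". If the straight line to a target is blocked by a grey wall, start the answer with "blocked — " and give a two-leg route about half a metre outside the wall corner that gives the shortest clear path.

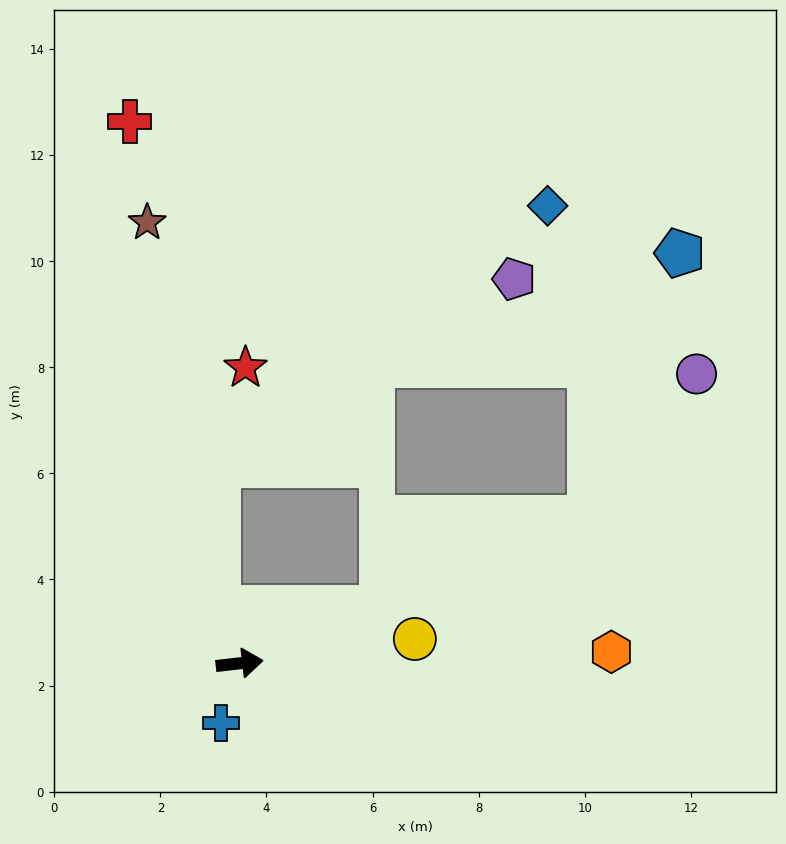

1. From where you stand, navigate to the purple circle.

blocked — turn left 16°, forward 7.2 m, then turn left 31°, forward 3.4 m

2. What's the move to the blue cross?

turn right 114°, forward 1.2 m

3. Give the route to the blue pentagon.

blocked — turn left 16°, forward 7.2 m, then turn left 49°, forward 5.3 m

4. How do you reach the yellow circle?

forward 3.3 m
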